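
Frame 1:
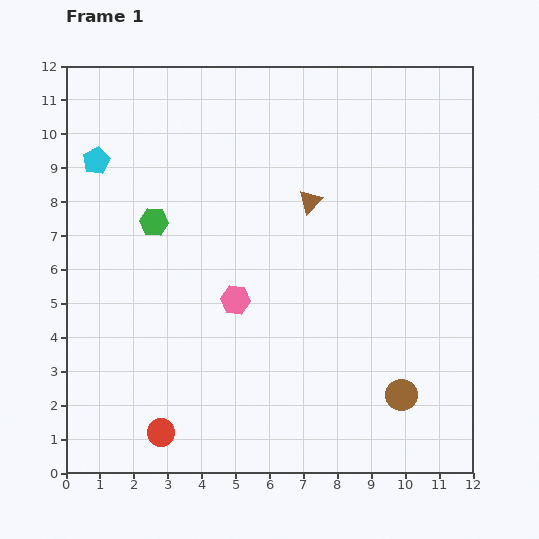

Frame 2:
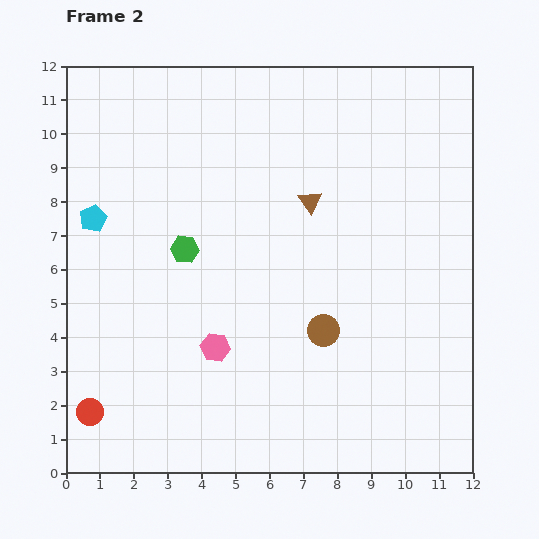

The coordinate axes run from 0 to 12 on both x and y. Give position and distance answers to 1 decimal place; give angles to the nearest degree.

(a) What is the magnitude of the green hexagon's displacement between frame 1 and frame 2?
1.2

The green hexagon moved from (2.6, 7.4) to (3.5, 6.6), a distance of √(0.9² + 0.8²) ≈ 1.2.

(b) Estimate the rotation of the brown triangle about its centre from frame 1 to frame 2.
20° counter-clockwise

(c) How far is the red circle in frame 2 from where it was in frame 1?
2.2

The red circle moved from (2.8, 1.2) to (0.7, 1.8), a distance of √(2.1² + 0.6²) ≈ 2.2.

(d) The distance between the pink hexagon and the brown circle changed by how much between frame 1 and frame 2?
-2.4

Distance in frame 1: 5.6. Distance in frame 2: 3.2.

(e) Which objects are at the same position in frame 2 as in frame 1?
the brown triangle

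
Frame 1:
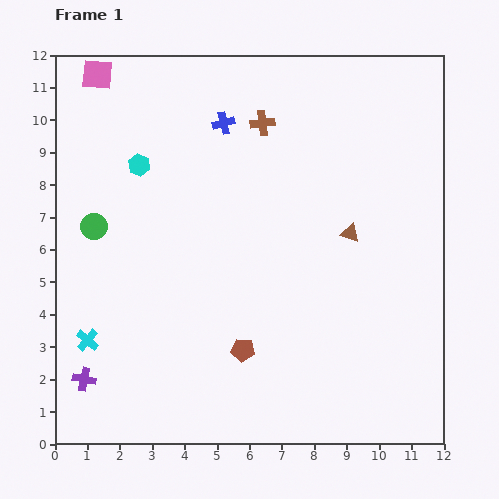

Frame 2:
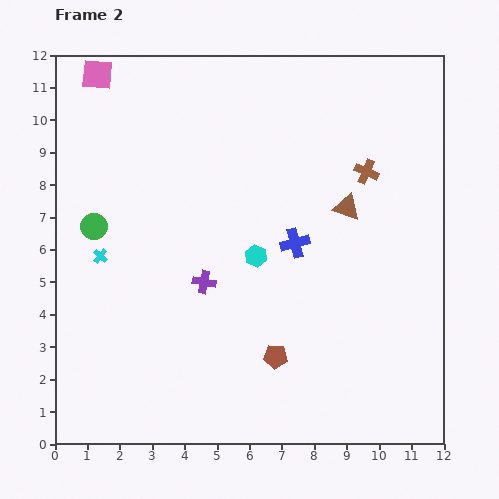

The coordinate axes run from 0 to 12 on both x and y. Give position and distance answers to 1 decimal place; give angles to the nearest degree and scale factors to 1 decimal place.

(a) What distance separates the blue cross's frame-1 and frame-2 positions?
4.3

The blue cross moved from (5.2, 9.9) to (7.4, 6.2), a distance of √(2.2² + 3.7²) ≈ 4.3.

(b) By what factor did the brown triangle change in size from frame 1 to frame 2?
1.4×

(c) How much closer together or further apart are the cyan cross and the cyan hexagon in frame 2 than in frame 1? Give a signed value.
-0.8

Distance in frame 1: 5.6. Distance in frame 2: 4.8.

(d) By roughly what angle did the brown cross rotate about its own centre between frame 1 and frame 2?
30° clockwise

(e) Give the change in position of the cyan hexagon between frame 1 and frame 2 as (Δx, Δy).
(3.6, -2.8)

The cyan hexagon was at (2.6, 8.6) in frame 1 and (6.2, 5.8) in frame 2.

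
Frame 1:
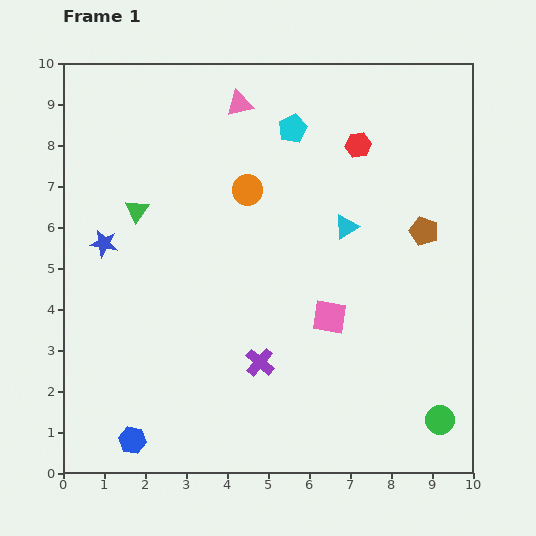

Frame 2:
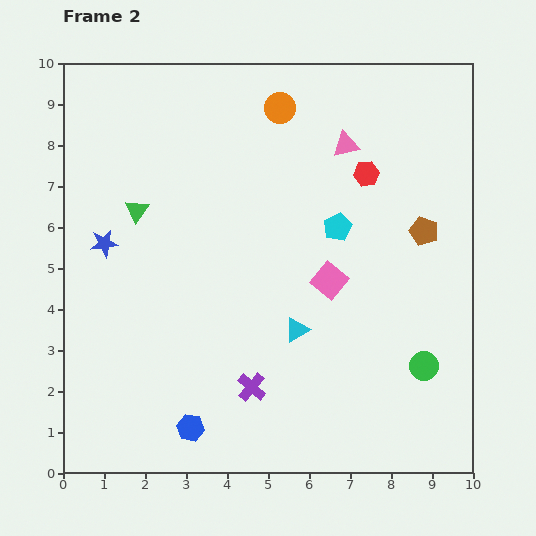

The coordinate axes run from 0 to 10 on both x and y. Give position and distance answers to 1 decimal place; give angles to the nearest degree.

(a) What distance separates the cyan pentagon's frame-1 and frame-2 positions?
2.6

The cyan pentagon moved from (5.6, 8.4) to (6.7, 6.0), a distance of √(1.1² + 2.4²) ≈ 2.6.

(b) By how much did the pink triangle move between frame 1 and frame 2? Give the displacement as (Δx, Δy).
(2.6, -1.0)

The pink triangle was at (4.3, 9.0) in frame 1 and (6.9, 8.0) in frame 2.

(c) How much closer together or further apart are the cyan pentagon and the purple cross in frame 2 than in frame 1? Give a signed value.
-1.4

Distance in frame 1: 5.8. Distance in frame 2: 4.4.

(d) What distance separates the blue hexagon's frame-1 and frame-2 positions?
1.4

The blue hexagon moved from (1.7, 0.8) to (3.1, 1.1), a distance of √(1.4² + 0.3²) ≈ 1.4.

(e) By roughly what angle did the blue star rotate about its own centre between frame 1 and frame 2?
18° counter-clockwise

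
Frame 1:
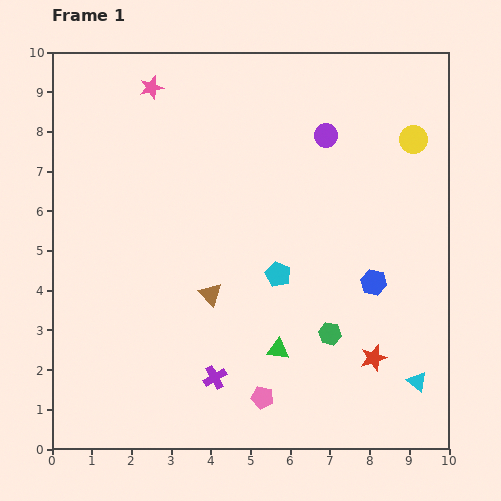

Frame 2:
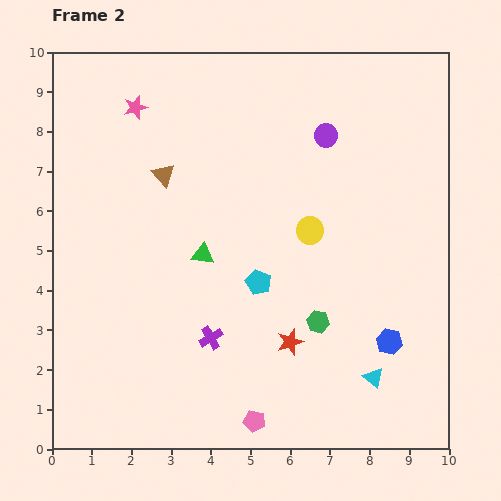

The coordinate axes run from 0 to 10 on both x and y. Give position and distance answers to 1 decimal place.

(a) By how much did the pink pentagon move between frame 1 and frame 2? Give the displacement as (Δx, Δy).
(-0.2, -0.6)

The pink pentagon was at (5.3, 1.3) in frame 1 and (5.1, 0.7) in frame 2.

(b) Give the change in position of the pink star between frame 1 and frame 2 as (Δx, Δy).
(-0.4, -0.5)

The pink star was at (2.5, 9.1) in frame 1 and (2.1, 8.6) in frame 2.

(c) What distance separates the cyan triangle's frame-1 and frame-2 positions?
1.1

The cyan triangle moved from (9.2, 1.7) to (8.1, 1.8), a distance of √(1.1² + 0.1²) ≈ 1.1.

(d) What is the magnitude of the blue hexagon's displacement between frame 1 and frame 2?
1.6

The blue hexagon moved from (8.1, 4.2) to (8.5, 2.7), a distance of √(0.4² + 1.5²) ≈ 1.6.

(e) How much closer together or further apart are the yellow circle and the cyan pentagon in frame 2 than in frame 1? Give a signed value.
-3.0

Distance in frame 1: 4.8. Distance in frame 2: 1.8.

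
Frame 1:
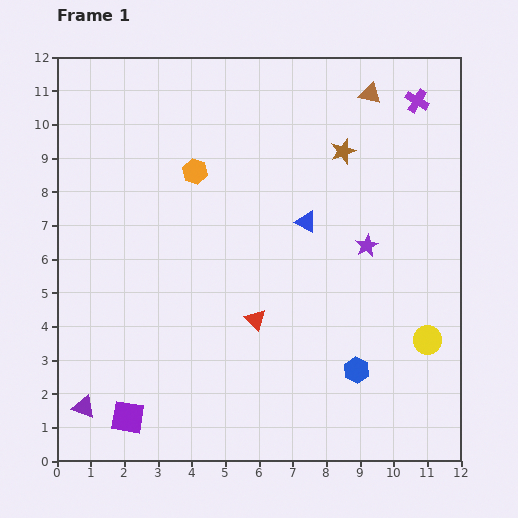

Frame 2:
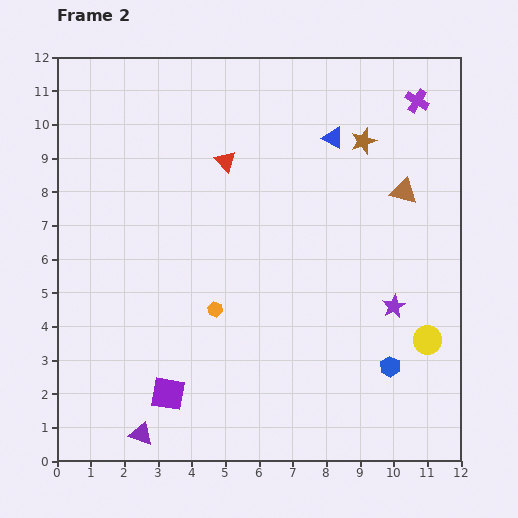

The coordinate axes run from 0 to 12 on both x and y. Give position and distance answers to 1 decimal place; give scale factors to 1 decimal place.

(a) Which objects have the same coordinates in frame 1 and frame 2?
the purple cross, the yellow circle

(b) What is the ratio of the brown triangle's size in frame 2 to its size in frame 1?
1.3×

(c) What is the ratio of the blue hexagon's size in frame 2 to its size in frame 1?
0.8×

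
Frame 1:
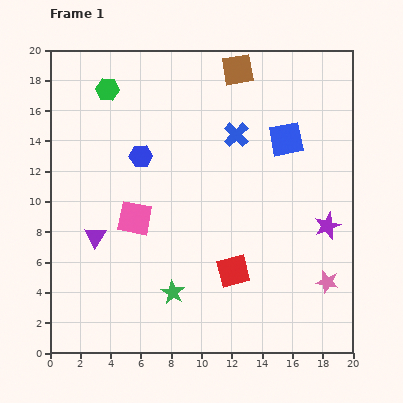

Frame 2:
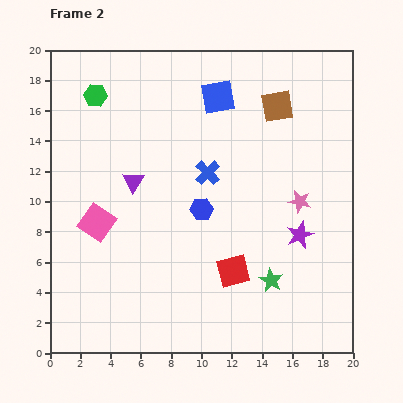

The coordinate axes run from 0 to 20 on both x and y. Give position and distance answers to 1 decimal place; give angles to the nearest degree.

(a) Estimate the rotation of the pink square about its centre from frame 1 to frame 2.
23° clockwise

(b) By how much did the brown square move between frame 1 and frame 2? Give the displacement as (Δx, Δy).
(2.6, -2.4)

The brown square was at (12.4, 18.7) in frame 1 and (15.0, 16.3) in frame 2.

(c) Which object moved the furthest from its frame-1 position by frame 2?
the green star

(moved 6.5; next 5.6)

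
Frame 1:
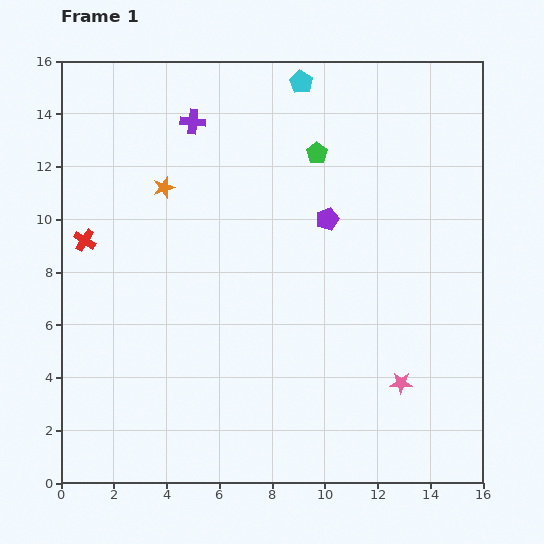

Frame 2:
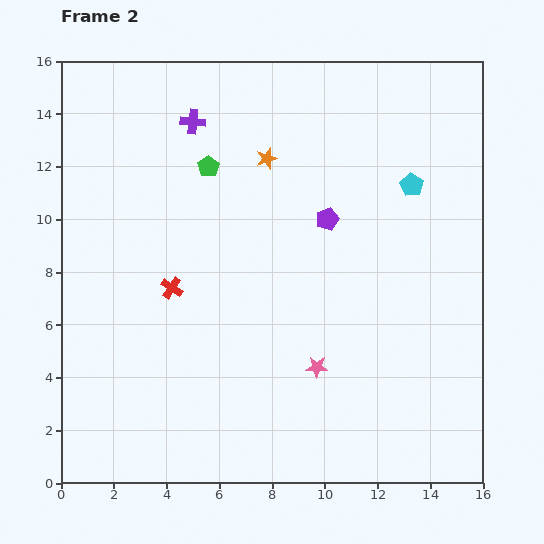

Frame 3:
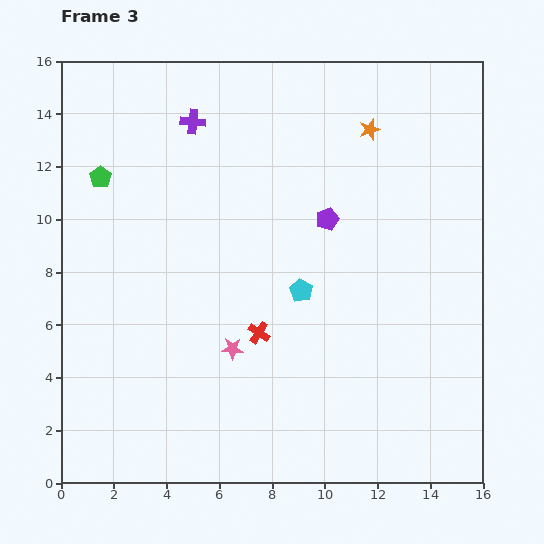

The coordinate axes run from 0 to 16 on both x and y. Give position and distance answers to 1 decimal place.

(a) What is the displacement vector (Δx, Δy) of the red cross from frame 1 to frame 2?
(3.3, -1.8)

The red cross was at (0.9, 9.2) in frame 1 and (4.2, 7.4) in frame 2.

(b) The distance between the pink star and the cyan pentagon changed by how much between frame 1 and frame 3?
-8.6

Distance in frame 1: 12.0. Distance in frame 3: 3.4.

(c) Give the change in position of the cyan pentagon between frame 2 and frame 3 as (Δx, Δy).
(-4.2, -4.0)

The cyan pentagon was at (13.3, 11.3) in frame 2 and (9.1, 7.3) in frame 3.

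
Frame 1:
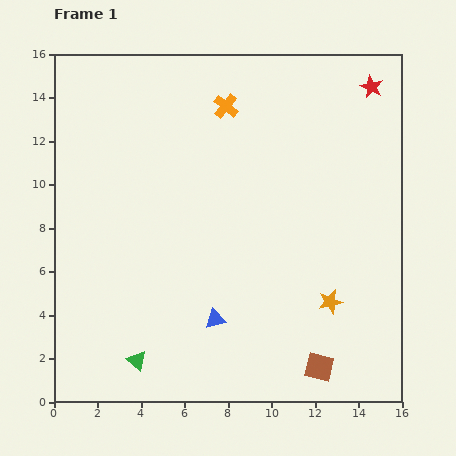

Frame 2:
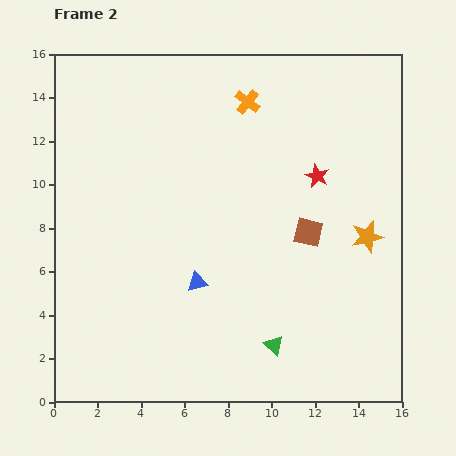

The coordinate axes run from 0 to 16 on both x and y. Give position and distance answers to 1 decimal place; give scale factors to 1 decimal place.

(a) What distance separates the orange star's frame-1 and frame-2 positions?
3.4

The orange star moved from (12.7, 4.6) to (14.4, 7.6), a distance of √(1.7² + 3.0²) ≈ 3.4.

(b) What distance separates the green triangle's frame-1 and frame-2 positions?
6.3

The green triangle moved from (3.8, 1.9) to (10.1, 2.6), a distance of √(6.3² + 0.7²) ≈ 6.3.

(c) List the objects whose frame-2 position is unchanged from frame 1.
none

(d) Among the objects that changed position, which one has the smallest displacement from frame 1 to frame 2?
the orange cross

(moved 1.0)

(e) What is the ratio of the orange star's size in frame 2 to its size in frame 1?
1.3×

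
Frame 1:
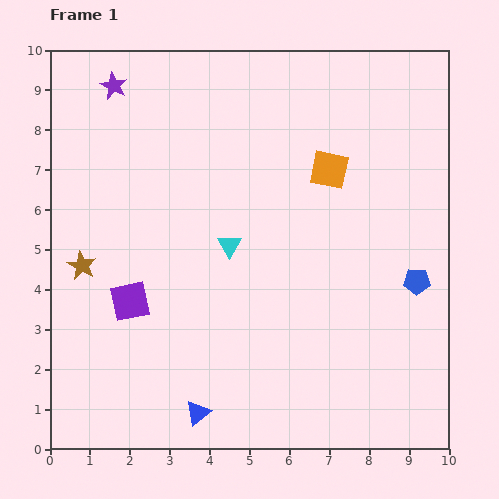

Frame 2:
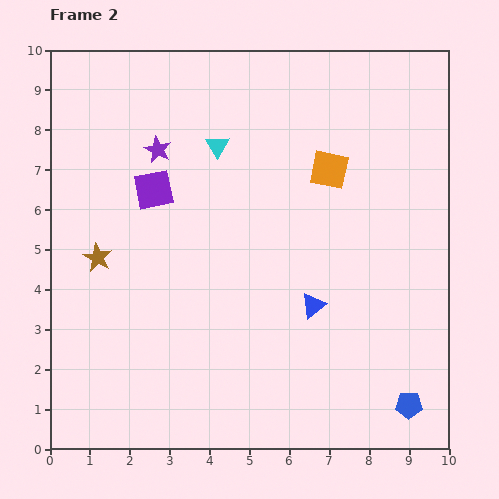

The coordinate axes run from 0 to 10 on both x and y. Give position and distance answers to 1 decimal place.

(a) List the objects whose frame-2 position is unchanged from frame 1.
the orange square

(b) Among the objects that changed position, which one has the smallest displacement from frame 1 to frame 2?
the brown star

(moved 0.4)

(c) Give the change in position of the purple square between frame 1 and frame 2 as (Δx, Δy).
(0.6, 2.8)

The purple square was at (2.0, 3.7) in frame 1 and (2.6, 6.5) in frame 2.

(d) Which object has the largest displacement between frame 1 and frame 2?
the blue triangle

(moved 4.0; next 3.1)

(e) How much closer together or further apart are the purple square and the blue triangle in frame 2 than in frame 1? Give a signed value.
+1.6

Distance in frame 1: 3.3. Distance in frame 2: 4.9.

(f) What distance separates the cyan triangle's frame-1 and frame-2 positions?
2.5

The cyan triangle moved from (4.5, 5.1) to (4.2, 7.6), a distance of √(0.3² + 2.5²) ≈ 2.5.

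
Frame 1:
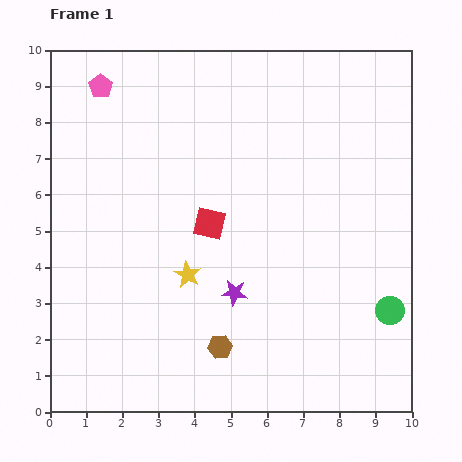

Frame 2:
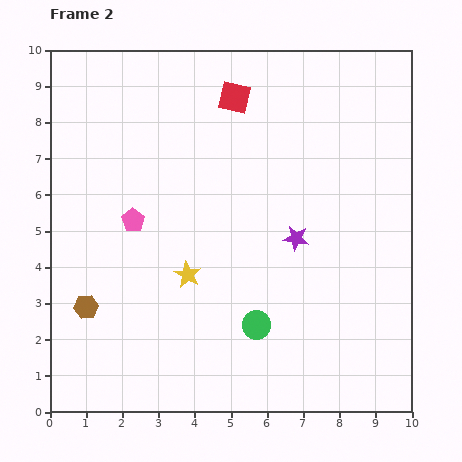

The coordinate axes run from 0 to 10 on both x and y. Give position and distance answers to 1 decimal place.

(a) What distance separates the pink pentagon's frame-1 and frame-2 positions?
3.8

The pink pentagon moved from (1.4, 9.0) to (2.3, 5.3), a distance of √(0.9² + 3.7²) ≈ 3.8.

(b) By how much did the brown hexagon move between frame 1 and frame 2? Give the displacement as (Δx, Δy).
(-3.7, 1.1)

The brown hexagon was at (4.7, 1.8) in frame 1 and (1.0, 2.9) in frame 2.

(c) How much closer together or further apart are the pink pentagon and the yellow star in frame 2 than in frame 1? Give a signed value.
-3.6

Distance in frame 1: 5.7. Distance in frame 2: 2.1.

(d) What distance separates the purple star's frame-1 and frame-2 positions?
2.3

The purple star moved from (5.1, 3.3) to (6.8, 4.8), a distance of √(1.7² + 1.5²) ≈ 2.3.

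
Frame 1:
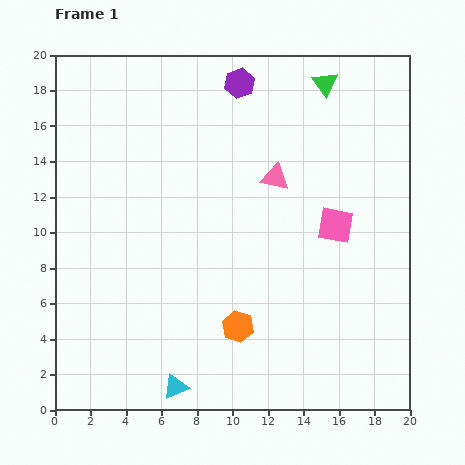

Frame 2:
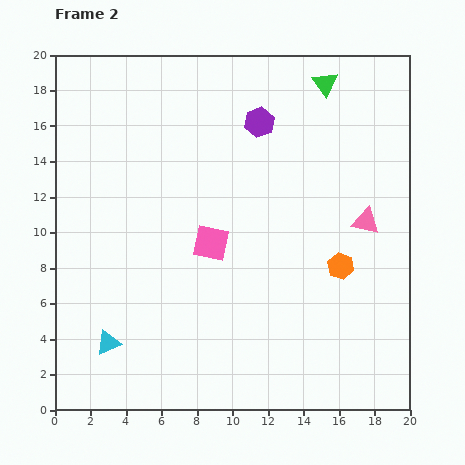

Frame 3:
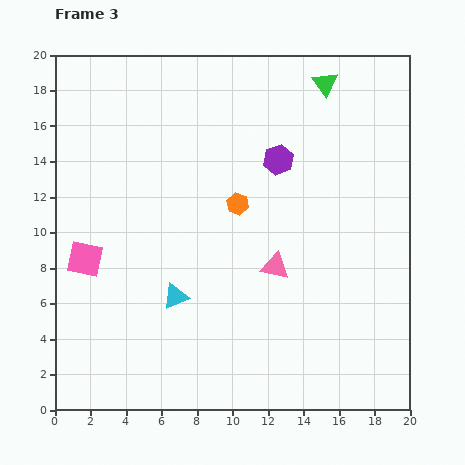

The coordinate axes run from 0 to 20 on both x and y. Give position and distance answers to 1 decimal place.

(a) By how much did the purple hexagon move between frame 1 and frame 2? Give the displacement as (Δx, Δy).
(1.1, -2.2)

The purple hexagon was at (10.4, 18.4) in frame 1 and (11.5, 16.2) in frame 2.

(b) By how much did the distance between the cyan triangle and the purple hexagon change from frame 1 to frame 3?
-7.9

Distance in frame 1: 17.5. Distance in frame 3: 9.6.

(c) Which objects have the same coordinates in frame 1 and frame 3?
the green triangle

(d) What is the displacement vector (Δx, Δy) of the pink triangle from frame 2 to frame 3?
(-5.1, -2.5)

The pink triangle was at (17.5, 10.6) in frame 2 and (12.4, 8.1) in frame 3.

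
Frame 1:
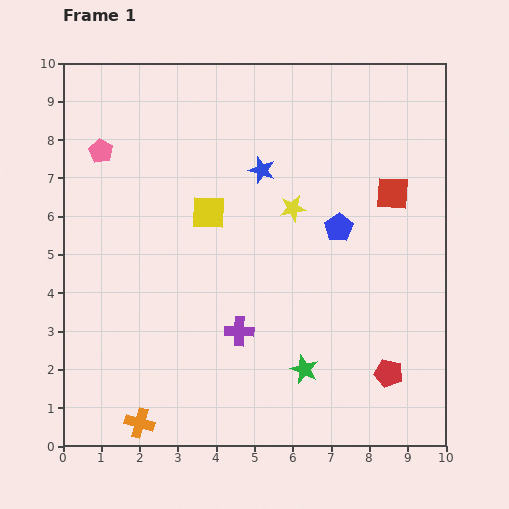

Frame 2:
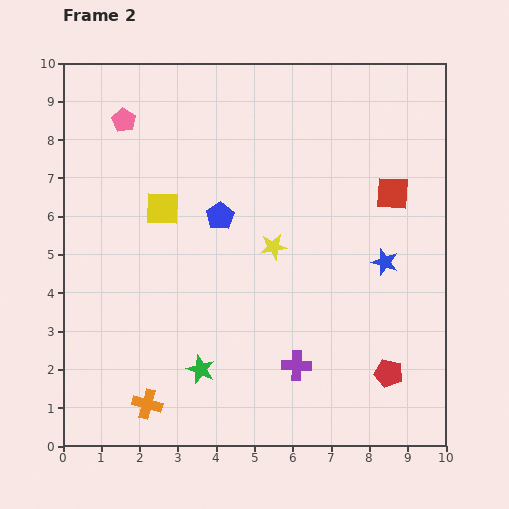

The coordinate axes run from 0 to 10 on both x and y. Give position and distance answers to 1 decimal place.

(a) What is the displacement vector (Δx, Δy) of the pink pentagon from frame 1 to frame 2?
(0.6, 0.8)

The pink pentagon was at (1.0, 7.7) in frame 1 and (1.6, 8.5) in frame 2.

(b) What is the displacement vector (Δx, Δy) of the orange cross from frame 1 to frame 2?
(0.2, 0.5)

The orange cross was at (2.0, 0.6) in frame 1 and (2.2, 1.1) in frame 2.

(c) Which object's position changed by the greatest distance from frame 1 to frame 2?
the blue star

(moved 4.0; next 3.1)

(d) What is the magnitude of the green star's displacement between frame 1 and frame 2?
2.7

The green star moved from (6.3, 2.0) to (3.6, 2.0), a distance of √(2.7² + 0.0²) ≈ 2.7.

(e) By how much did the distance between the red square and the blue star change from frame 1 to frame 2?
-1.7

Distance in frame 1: 3.5. Distance in frame 2: 1.8.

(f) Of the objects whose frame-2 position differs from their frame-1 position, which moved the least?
the orange cross

(moved 0.5)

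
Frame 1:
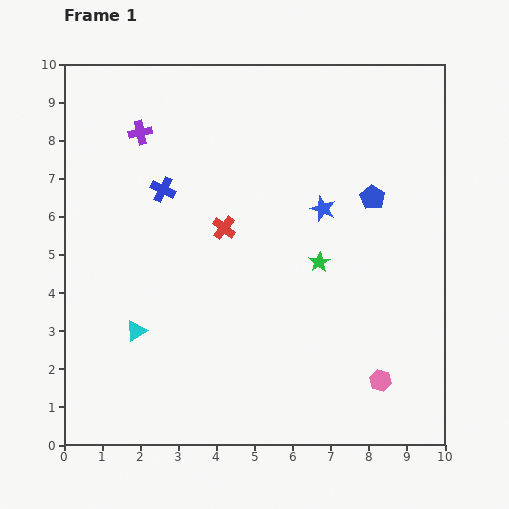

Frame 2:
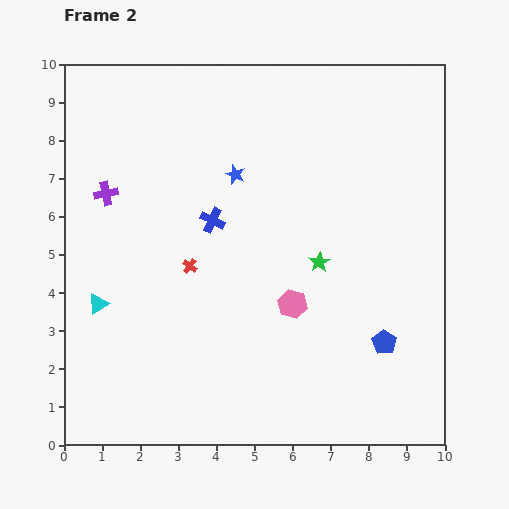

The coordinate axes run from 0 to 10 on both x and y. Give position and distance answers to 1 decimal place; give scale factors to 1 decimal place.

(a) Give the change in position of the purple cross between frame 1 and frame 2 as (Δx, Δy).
(-0.9, -1.6)

The purple cross was at (2.0, 8.2) in frame 1 and (1.1, 6.6) in frame 2.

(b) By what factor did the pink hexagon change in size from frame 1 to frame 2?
1.3×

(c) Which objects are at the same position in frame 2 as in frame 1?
the green star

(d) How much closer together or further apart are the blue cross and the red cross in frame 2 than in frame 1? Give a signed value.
-0.6

Distance in frame 1: 1.9. Distance in frame 2: 1.3.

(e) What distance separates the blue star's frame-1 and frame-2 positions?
2.5

The blue star moved from (6.8, 6.2) to (4.5, 7.1), a distance of √(2.3² + 0.9²) ≈ 2.5.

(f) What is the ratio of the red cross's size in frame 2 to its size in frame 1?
0.6×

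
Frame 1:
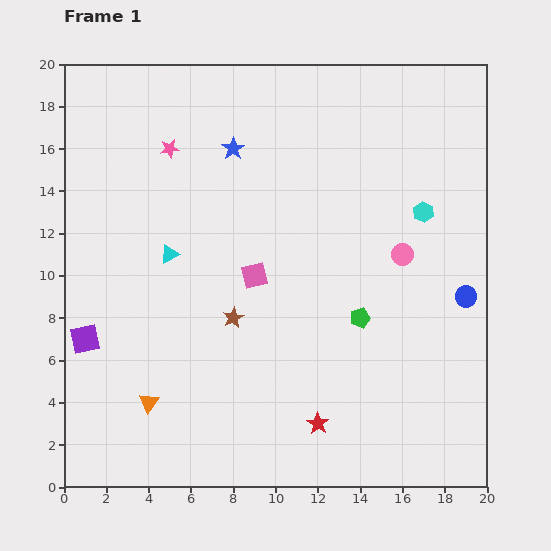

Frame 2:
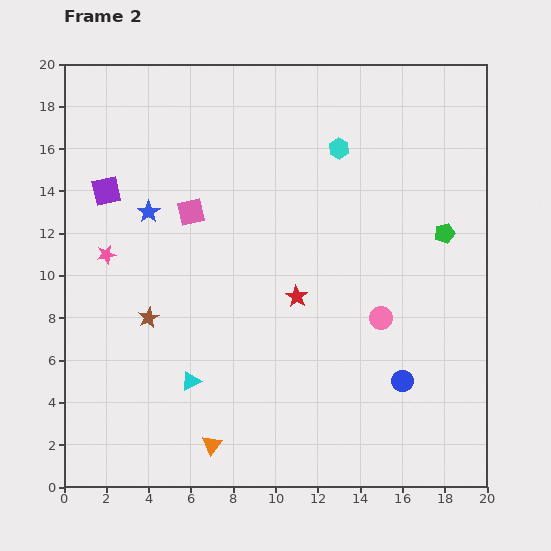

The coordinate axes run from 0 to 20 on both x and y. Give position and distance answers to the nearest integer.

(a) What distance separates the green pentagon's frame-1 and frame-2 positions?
6

The green pentagon moved from (14, 8) to (18, 12), a distance of √(4² + 4²) ≈ 6.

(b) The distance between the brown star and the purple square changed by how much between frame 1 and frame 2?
-1

Distance in frame 1: 7. Distance in frame 2: 6.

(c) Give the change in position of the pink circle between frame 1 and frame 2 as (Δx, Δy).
(-1, -3)

The pink circle was at (16, 11) in frame 1 and (15, 8) in frame 2.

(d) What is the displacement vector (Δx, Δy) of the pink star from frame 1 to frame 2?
(-3, -5)

The pink star was at (5, 16) in frame 1 and (2, 11) in frame 2.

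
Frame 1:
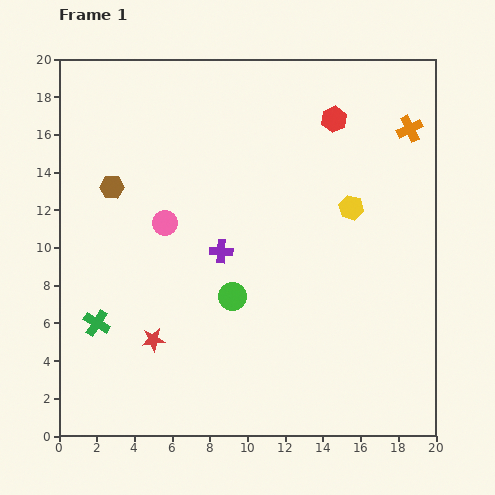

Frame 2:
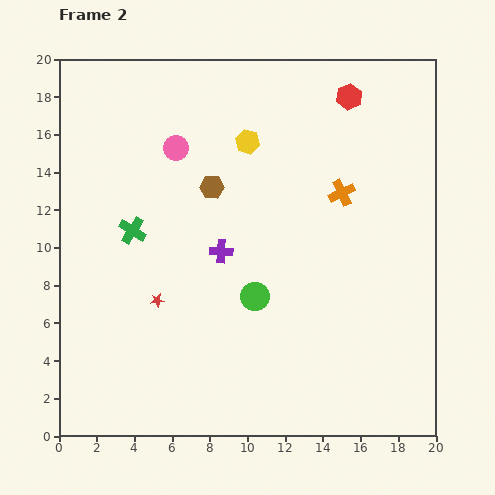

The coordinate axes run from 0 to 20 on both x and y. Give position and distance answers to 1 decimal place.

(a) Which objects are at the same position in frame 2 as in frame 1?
the purple cross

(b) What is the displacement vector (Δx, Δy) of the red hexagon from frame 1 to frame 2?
(0.8, 1.2)

The red hexagon was at (14.6, 16.8) in frame 1 and (15.4, 18.0) in frame 2.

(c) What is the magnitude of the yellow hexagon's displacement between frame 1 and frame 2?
6.5

The yellow hexagon moved from (15.5, 12.1) to (10.0, 15.6), a distance of √(5.5² + 3.5²) ≈ 6.5.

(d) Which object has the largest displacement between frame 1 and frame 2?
the yellow hexagon

(moved 6.5; next 5.3)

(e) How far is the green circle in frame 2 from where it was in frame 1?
1.2

The green circle moved from (9.2, 7.4) to (10.4, 7.4), a distance of √(1.2² + 0.0²) ≈ 1.2.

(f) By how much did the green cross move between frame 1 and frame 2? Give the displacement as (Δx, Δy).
(1.9, 4.9)

The green cross was at (2.0, 6.0) in frame 1 and (3.9, 10.9) in frame 2.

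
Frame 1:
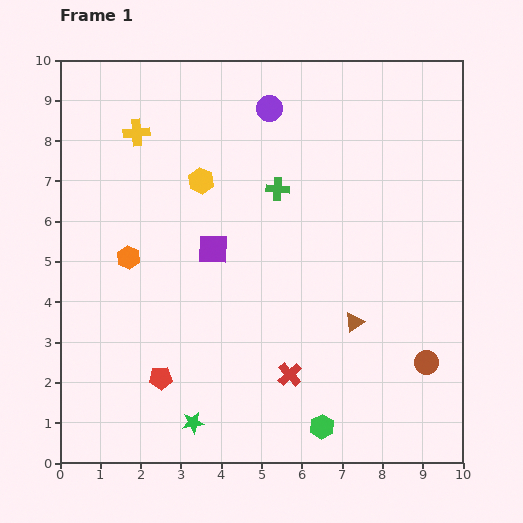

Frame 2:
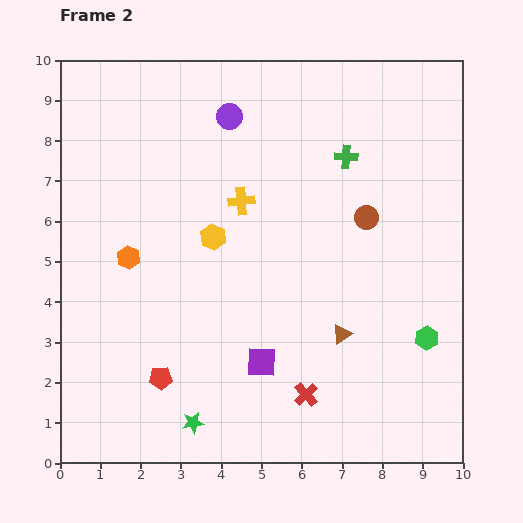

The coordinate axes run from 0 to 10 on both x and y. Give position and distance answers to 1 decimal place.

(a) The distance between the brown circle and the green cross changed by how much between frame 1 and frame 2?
-4.1

Distance in frame 1: 5.7. Distance in frame 2: 1.6.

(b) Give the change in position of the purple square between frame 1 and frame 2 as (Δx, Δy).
(1.2, -2.8)

The purple square was at (3.8, 5.3) in frame 1 and (5.0, 2.5) in frame 2.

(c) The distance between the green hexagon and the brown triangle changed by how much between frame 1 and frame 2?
-0.6

Distance in frame 1: 2.7. Distance in frame 2: 2.1.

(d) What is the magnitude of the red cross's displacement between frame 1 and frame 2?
0.6

The red cross moved from (5.7, 2.2) to (6.1, 1.7), a distance of √(0.4² + 0.5²) ≈ 0.6.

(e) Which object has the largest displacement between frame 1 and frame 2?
the brown circle

(moved 3.9; next 3.4)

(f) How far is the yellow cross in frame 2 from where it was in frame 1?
3.1

The yellow cross moved from (1.9, 8.2) to (4.5, 6.5), a distance of √(2.6² + 1.7²) ≈ 3.1.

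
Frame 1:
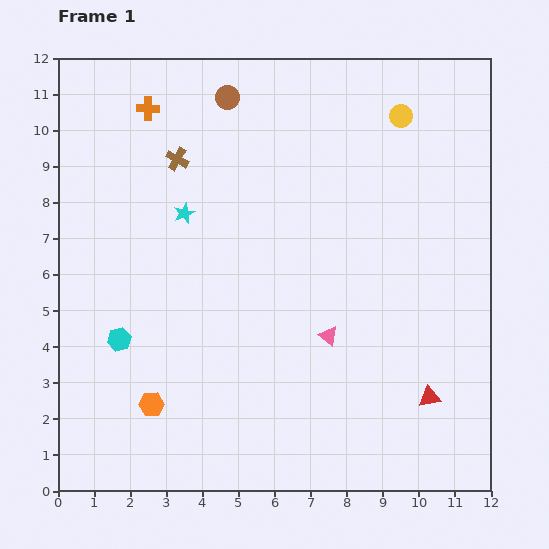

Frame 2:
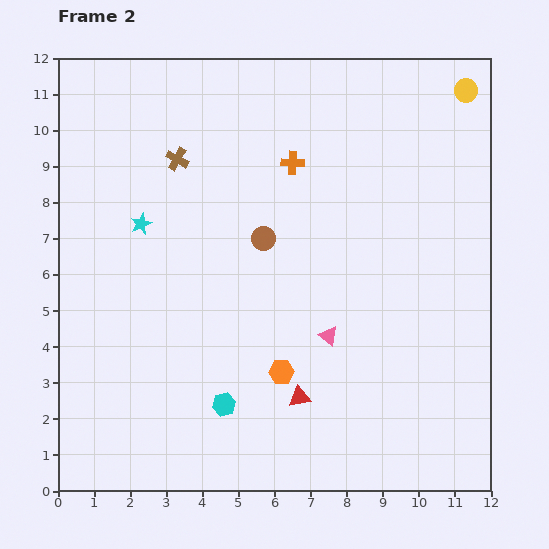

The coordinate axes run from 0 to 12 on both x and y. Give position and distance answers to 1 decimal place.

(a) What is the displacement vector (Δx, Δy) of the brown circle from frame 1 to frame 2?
(1.0, -3.9)

The brown circle was at (4.7, 10.9) in frame 1 and (5.7, 7.0) in frame 2.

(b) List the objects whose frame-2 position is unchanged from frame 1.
the brown cross, the pink triangle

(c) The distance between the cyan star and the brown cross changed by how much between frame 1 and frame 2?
+0.6

Distance in frame 1: 1.5. Distance in frame 2: 2.1.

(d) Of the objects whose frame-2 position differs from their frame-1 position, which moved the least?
the cyan star

(moved 1.2)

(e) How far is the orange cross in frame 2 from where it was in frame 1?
4.3

The orange cross moved from (2.5, 10.6) to (6.5, 9.1), a distance of √(4.0² + 1.5²) ≈ 4.3.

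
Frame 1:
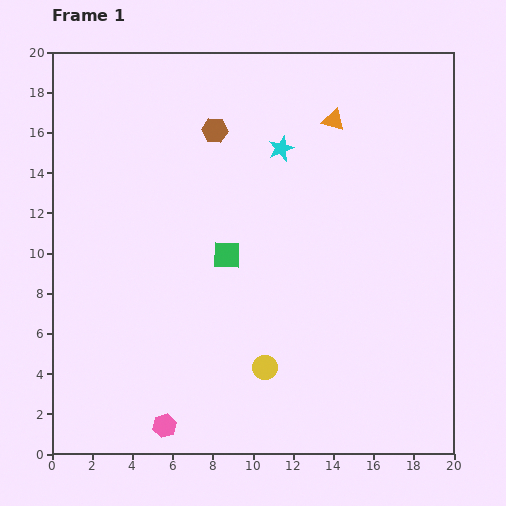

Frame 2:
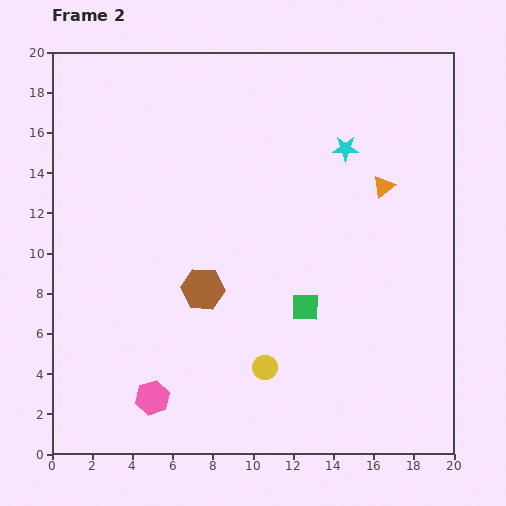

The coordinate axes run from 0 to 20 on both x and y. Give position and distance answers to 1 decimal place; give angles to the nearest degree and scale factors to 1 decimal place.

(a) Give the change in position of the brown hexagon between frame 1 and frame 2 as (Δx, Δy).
(-0.6, -7.9)

The brown hexagon was at (8.1, 16.1) in frame 1 and (7.5, 8.2) in frame 2.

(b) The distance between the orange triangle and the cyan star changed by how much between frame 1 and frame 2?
-0.3

Distance in frame 1: 3.0. Distance in frame 2: 2.7.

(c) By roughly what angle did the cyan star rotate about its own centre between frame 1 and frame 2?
22° clockwise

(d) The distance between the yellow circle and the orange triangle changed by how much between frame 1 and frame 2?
-2.0

Distance in frame 1: 12.8. Distance in frame 2: 10.8.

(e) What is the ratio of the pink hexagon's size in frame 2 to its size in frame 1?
1.4×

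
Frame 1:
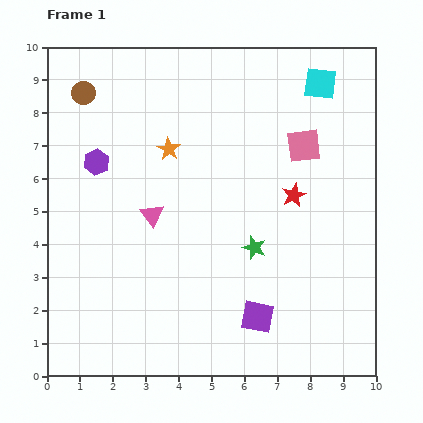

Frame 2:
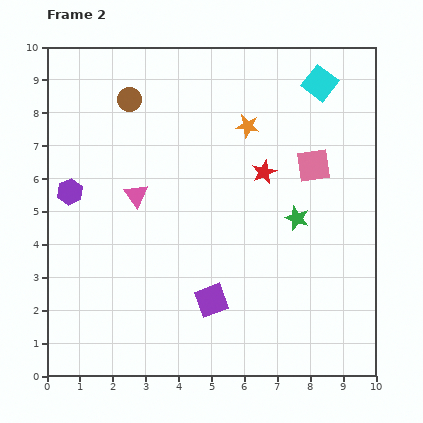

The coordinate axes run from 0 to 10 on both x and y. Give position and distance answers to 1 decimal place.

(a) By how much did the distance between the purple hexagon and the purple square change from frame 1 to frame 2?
-1.4

Distance in frame 1: 6.8. Distance in frame 2: 5.4.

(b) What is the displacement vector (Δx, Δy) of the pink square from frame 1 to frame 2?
(0.3, -0.6)

The pink square was at (7.8, 7.0) in frame 1 and (8.1, 6.4) in frame 2.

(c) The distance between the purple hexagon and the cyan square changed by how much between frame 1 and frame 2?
+1.1

Distance in frame 1: 7.2. Distance in frame 2: 8.3.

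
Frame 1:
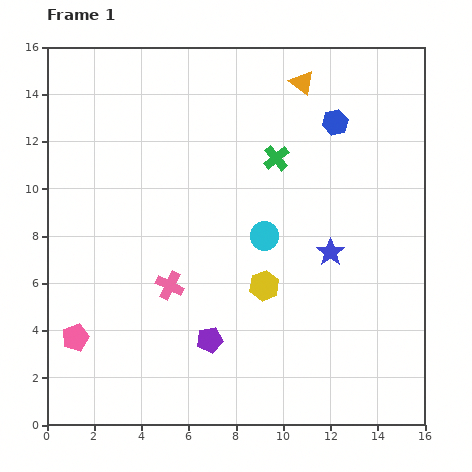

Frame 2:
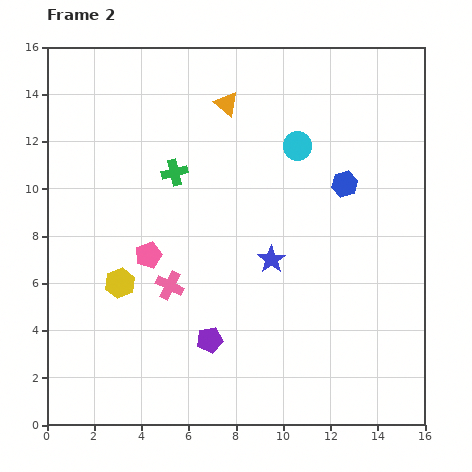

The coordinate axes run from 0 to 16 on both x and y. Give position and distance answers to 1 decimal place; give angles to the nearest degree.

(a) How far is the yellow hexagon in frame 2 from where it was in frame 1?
6.1

The yellow hexagon moved from (9.2, 5.9) to (3.1, 6.0), a distance of √(6.1² + 0.1²) ≈ 6.1.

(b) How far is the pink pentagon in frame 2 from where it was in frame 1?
4.7

The pink pentagon moved from (1.2, 3.7) to (4.3, 7.2), a distance of √(3.1² + 3.5²) ≈ 4.7.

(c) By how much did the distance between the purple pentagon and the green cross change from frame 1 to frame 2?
-0.9

Distance in frame 1: 8.2. Distance in frame 2: 7.3.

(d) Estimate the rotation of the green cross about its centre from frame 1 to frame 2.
25° clockwise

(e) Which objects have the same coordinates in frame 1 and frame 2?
the purple pentagon, the pink cross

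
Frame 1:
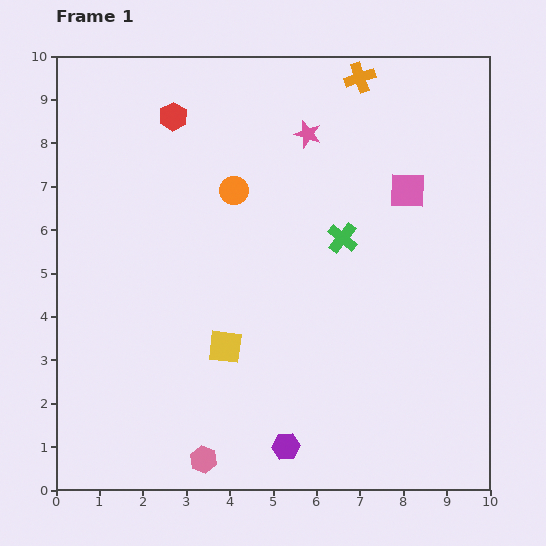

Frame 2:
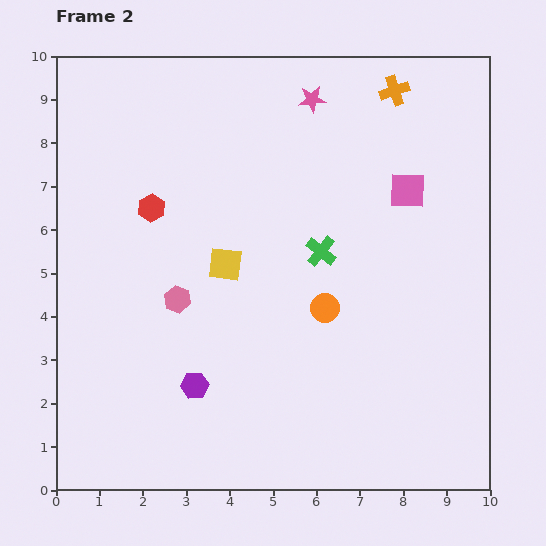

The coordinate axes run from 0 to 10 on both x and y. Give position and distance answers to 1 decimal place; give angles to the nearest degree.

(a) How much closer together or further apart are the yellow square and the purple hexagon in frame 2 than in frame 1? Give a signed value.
+0.2

Distance in frame 1: 2.7. Distance in frame 2: 2.9.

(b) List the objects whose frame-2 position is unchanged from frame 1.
the pink square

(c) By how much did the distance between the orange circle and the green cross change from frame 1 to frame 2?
-1.4

Distance in frame 1: 2.7. Distance in frame 2: 1.3.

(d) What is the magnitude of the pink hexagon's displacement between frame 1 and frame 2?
3.7

The pink hexagon moved from (3.4, 0.7) to (2.8, 4.4), a distance of √(0.6² + 3.7²) ≈ 3.7.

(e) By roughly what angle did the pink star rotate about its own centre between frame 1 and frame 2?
21° counter-clockwise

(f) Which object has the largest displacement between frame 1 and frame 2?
the pink hexagon

(moved 3.7; next 3.4)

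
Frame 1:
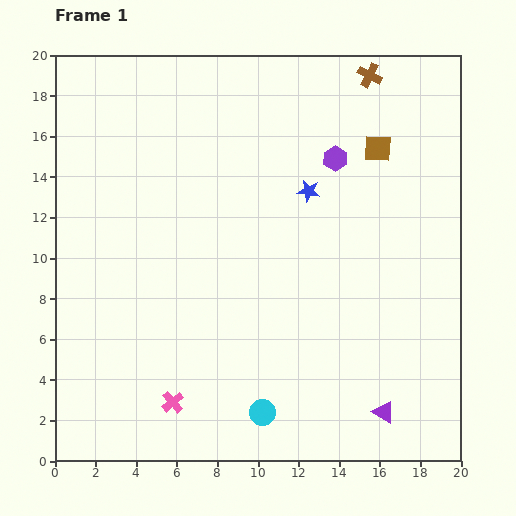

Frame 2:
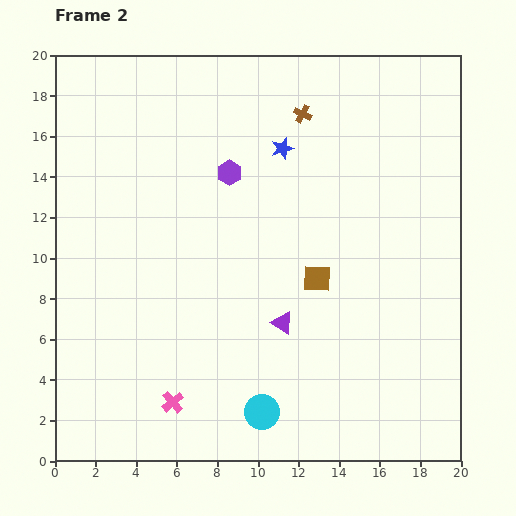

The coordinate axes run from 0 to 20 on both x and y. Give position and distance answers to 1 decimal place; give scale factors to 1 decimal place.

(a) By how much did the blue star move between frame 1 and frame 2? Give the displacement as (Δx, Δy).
(-1.3, 2.1)

The blue star was at (12.5, 13.3) in frame 1 and (11.2, 15.4) in frame 2.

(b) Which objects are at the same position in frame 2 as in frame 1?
the pink cross, the cyan circle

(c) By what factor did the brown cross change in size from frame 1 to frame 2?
0.7×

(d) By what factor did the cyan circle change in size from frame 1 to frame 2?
1.3×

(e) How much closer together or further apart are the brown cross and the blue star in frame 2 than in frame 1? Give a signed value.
-4.4

Distance in frame 1: 6.4. Distance in frame 2: 2.0.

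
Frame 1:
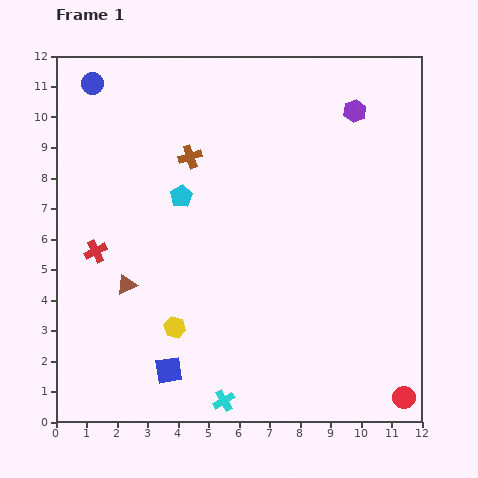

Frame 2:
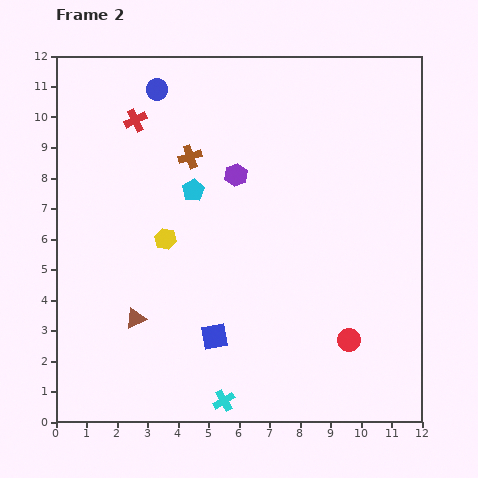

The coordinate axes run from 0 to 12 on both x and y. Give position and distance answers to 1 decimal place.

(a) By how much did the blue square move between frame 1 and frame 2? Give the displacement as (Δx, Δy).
(1.5, 1.1)

The blue square was at (3.7, 1.7) in frame 1 and (5.2, 2.8) in frame 2.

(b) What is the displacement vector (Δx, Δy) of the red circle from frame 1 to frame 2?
(-1.8, 1.9)

The red circle was at (11.4, 0.8) in frame 1 and (9.6, 2.7) in frame 2.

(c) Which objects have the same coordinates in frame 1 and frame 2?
the brown cross, the cyan cross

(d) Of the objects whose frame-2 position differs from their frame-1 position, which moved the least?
the cyan pentagon

(moved 0.4)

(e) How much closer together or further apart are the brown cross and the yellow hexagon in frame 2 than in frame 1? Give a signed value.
-2.8

Distance in frame 1: 5.6. Distance in frame 2: 2.8.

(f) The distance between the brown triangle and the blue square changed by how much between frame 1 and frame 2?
-0.4

Distance in frame 1: 3.1. Distance in frame 2: 2.7.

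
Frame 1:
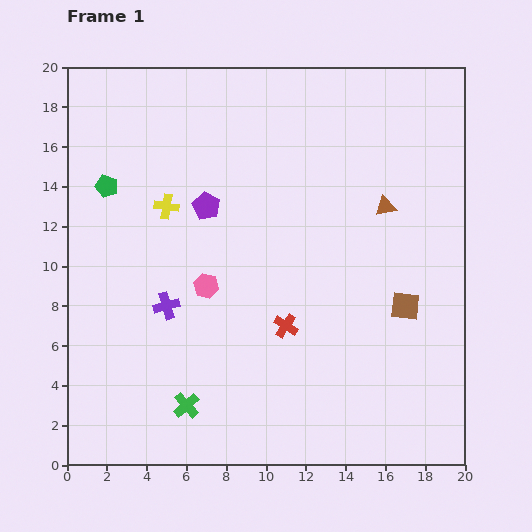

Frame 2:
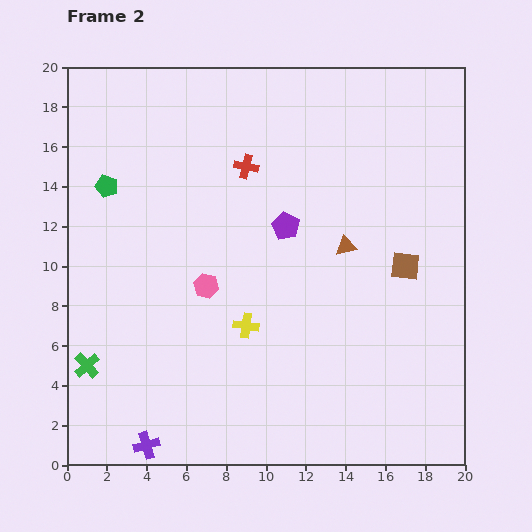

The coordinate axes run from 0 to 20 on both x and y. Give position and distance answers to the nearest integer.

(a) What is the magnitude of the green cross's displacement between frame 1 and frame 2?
5

The green cross moved from (6, 3) to (1, 5), a distance of √(5² + 2²) ≈ 5.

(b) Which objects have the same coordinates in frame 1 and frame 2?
the pink hexagon, the green pentagon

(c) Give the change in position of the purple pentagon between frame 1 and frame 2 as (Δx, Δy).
(4, -1)

The purple pentagon was at (7, 13) in frame 1 and (11, 12) in frame 2.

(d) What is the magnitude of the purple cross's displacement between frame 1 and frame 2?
7

The purple cross moved from (5, 8) to (4, 1), a distance of √(1² + 7²) ≈ 7.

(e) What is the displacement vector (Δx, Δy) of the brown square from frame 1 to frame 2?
(0, 2)

The brown square was at (17, 8) in frame 1 and (17, 10) in frame 2.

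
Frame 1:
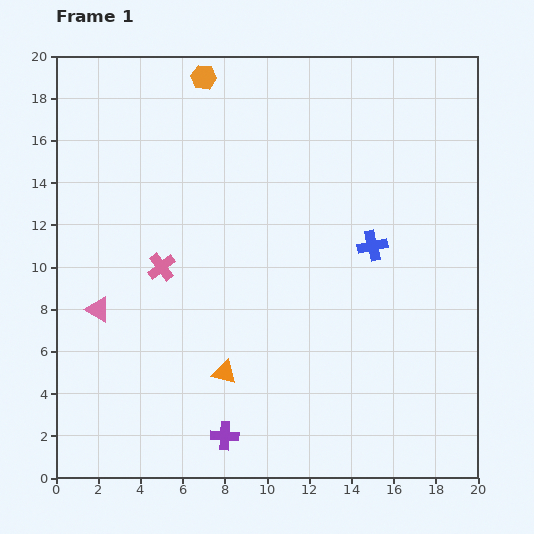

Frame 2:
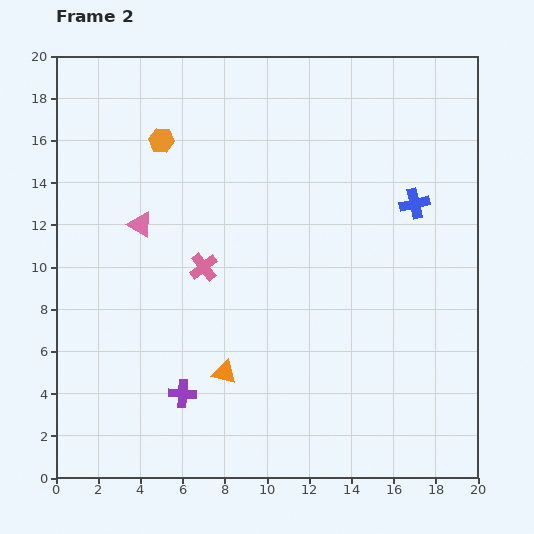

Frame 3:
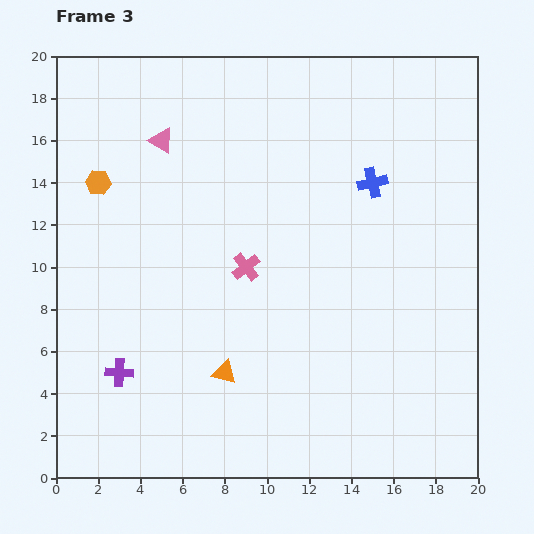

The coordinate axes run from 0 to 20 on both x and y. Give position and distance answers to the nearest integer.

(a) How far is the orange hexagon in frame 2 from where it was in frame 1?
4

The orange hexagon moved from (7, 19) to (5, 16), a distance of √(2² + 3²) ≈ 4.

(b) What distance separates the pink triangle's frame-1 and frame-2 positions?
4

The pink triangle moved from (2, 8) to (4, 12), a distance of √(2² + 4²) ≈ 4.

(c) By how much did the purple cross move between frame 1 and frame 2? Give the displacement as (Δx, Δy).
(-2, 2)

The purple cross was at (8, 2) in frame 1 and (6, 4) in frame 2.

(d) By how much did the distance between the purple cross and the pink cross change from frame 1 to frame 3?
-1

Distance in frame 1: 9. Distance in frame 3: 8.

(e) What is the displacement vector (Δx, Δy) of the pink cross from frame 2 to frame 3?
(2, 0)

The pink cross was at (7, 10) in frame 2 and (9, 10) in frame 3.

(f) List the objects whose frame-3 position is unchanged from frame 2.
the orange triangle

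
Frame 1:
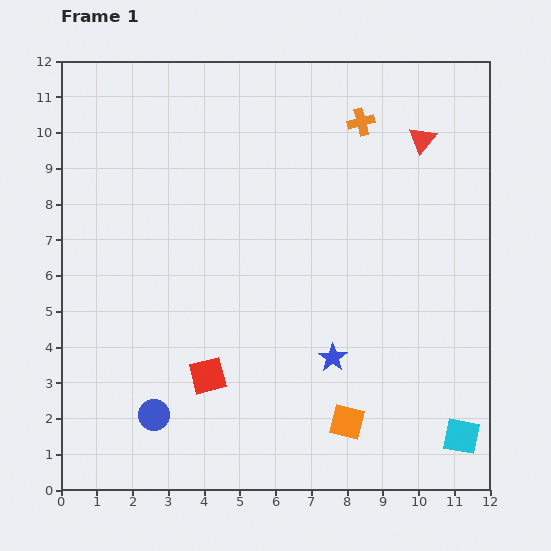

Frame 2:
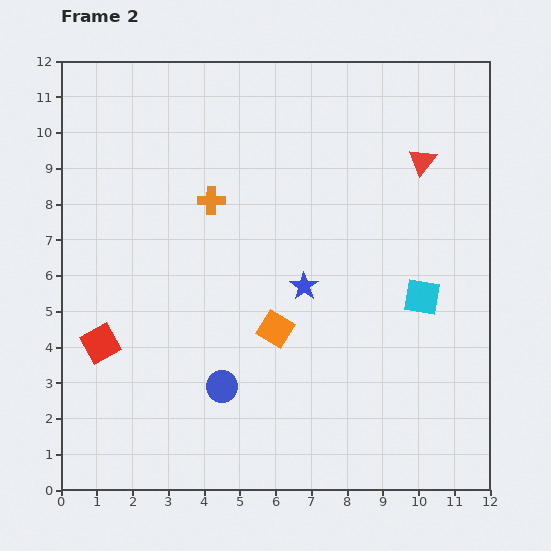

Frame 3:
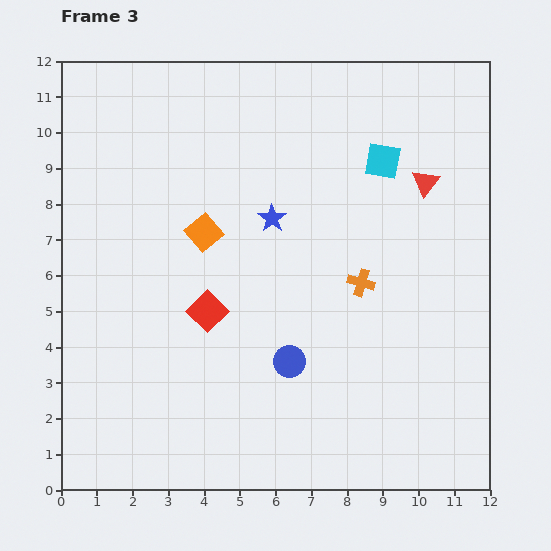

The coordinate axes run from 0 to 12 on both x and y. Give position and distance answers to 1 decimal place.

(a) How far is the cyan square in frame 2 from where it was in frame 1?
4.1

The cyan square moved from (11.2, 1.5) to (10.1, 5.4), a distance of √(1.1² + 3.9²) ≈ 4.1.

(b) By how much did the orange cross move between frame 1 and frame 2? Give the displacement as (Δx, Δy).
(-4.2, -2.2)

The orange cross was at (8.4, 10.3) in frame 1 and (4.2, 8.1) in frame 2.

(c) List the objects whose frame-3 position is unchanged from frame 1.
none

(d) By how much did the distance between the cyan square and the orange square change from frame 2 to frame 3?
+1.2

Distance in frame 2: 4.2. Distance in frame 3: 5.4.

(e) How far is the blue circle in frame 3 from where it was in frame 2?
2.0

The blue circle moved from (4.5, 2.9) to (6.4, 3.6), a distance of √(1.9² + 0.7²) ≈ 2.0.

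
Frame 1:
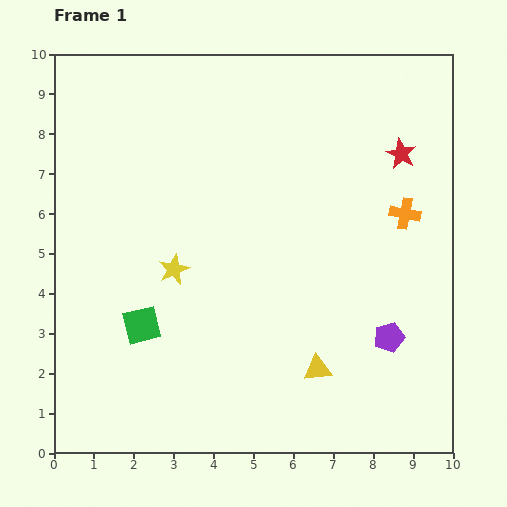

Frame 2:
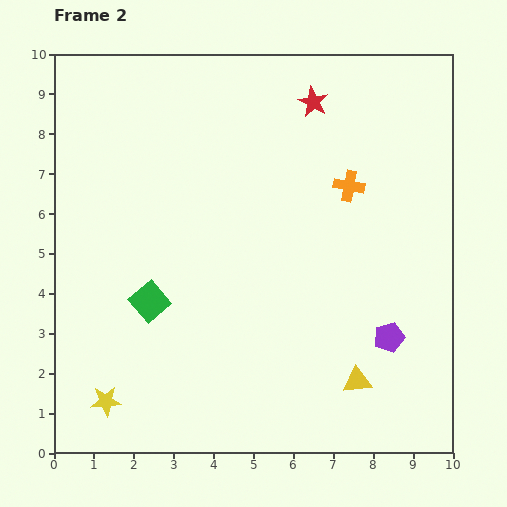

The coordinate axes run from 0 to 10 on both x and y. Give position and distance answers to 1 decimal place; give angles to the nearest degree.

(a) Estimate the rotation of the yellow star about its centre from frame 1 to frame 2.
20° clockwise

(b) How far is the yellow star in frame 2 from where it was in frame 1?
3.7

The yellow star moved from (3.0, 4.6) to (1.3, 1.3), a distance of √(1.7² + 3.3²) ≈ 3.7.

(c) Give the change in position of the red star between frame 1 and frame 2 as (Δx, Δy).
(-2.2, 1.3)

The red star was at (8.7, 7.5) in frame 1 and (6.5, 8.8) in frame 2.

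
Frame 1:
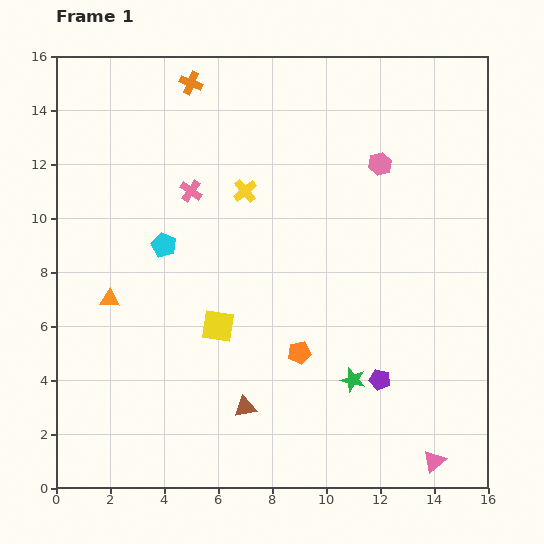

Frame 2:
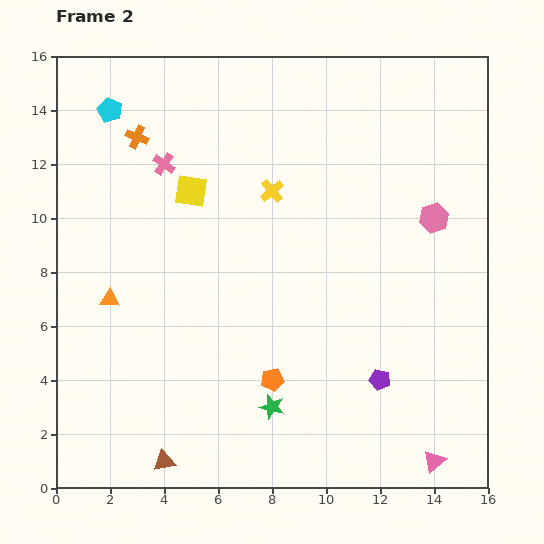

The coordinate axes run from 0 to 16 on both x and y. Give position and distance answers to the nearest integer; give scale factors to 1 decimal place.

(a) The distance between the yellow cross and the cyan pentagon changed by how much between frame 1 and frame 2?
+3

Distance in frame 1: 4. Distance in frame 2: 7.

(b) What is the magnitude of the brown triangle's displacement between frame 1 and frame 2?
4

The brown triangle moved from (7, 3) to (4, 1), a distance of √(3² + 2²) ≈ 4.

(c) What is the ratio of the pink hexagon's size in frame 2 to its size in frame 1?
1.3×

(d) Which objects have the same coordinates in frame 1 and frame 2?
the pink triangle, the orange triangle, the purple pentagon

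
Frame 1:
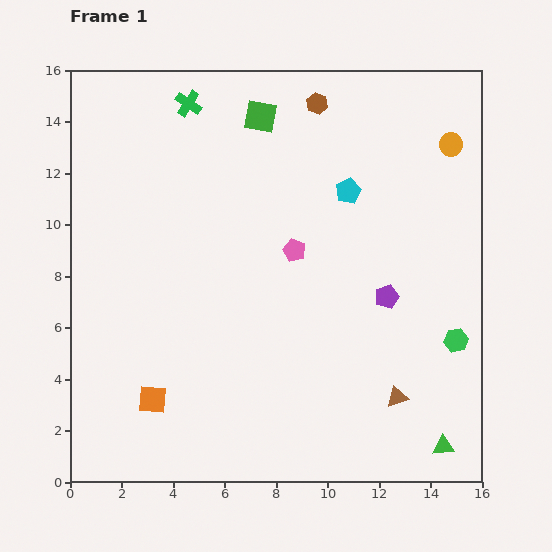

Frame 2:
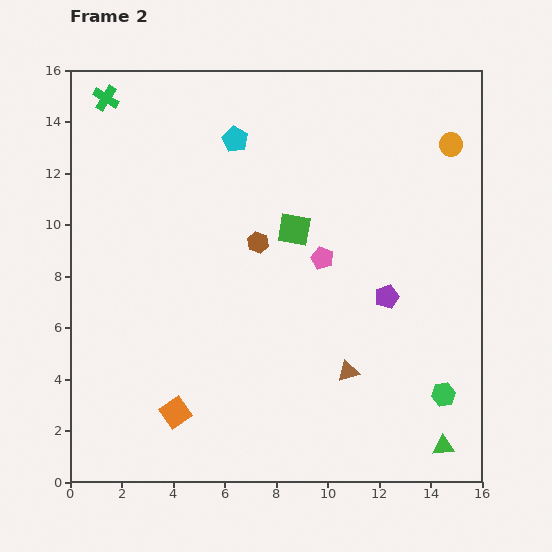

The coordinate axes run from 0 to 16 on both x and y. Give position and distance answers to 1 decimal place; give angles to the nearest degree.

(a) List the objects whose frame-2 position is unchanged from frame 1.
the purple pentagon, the green triangle, the orange circle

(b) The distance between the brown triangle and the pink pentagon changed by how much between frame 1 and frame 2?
-2.5

Distance in frame 1: 7.0. Distance in frame 2: 4.5.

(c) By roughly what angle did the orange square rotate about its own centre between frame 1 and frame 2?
39° counter-clockwise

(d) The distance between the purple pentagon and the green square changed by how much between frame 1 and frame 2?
-4.1

Distance in frame 1: 8.5. Distance in frame 2: 4.4.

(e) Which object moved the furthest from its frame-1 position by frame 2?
the brown hexagon

(moved 5.9; next 4.8)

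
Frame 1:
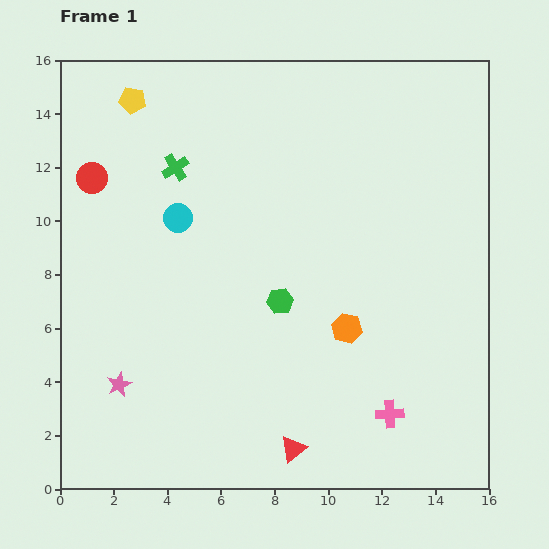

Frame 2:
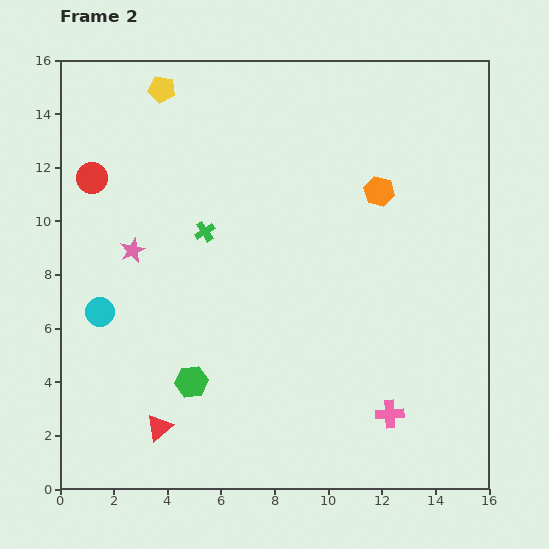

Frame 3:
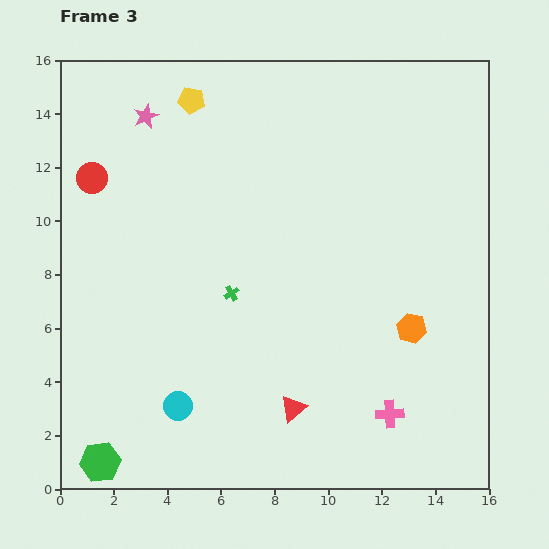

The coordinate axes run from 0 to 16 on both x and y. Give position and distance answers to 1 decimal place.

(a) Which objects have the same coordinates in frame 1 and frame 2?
the pink cross, the red circle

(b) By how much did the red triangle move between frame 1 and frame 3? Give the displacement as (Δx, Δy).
(0.0, 1.5)

The red triangle was at (8.7, 1.5) in frame 1 and (8.7, 3.0) in frame 3.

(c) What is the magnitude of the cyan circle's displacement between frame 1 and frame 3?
7.0

The cyan circle moved from (4.4, 10.1) to (4.4, 3.1), a distance of √(0.0² + 7.0²) ≈ 7.0.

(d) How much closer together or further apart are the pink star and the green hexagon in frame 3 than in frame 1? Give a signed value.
+6.2

Distance in frame 1: 6.8. Distance in frame 3: 13.0.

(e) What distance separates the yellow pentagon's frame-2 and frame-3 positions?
1.2

The yellow pentagon moved from (3.8, 14.9) to (4.9, 14.5), a distance of √(1.1² + 0.4²) ≈ 1.2.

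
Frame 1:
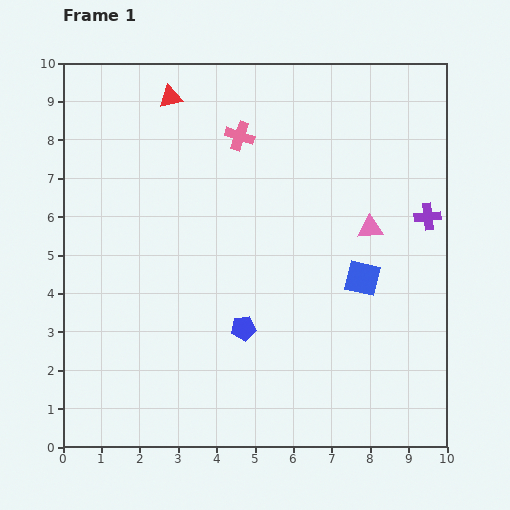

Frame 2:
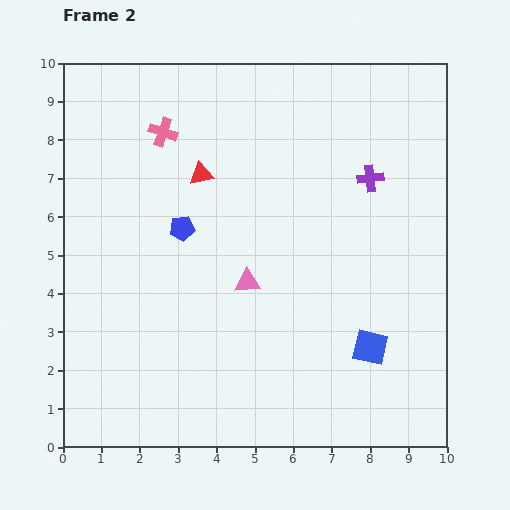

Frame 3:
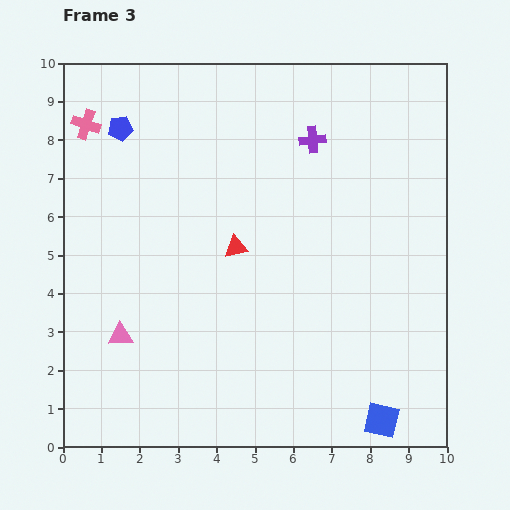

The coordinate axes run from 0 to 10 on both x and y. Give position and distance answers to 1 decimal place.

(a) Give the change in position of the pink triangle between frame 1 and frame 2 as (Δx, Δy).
(-3.2, -1.4)

The pink triangle was at (8.0, 5.7) in frame 1 and (4.8, 4.3) in frame 2.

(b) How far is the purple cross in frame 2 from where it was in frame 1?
1.8

The purple cross moved from (9.5, 6.0) to (8.0, 7.0), a distance of √(1.5² + 1.0²) ≈ 1.8.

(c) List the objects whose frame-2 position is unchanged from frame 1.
none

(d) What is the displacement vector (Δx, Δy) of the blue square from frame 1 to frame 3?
(0.5, -3.7)

The blue square was at (7.8, 4.4) in frame 1 and (8.3, 0.7) in frame 3.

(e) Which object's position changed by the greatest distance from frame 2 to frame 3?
the pink triangle

(moved 3.6; next 3.1)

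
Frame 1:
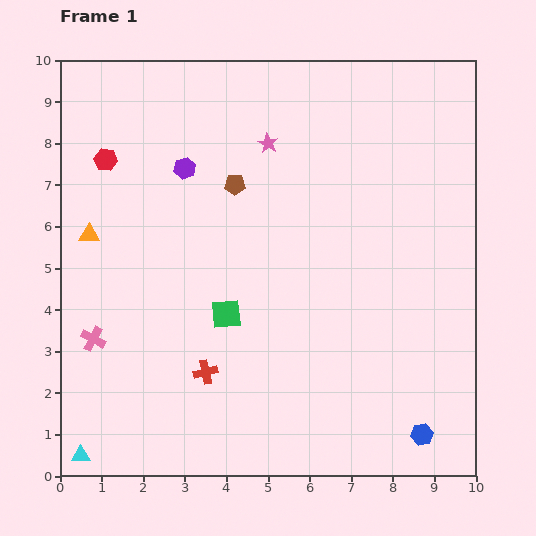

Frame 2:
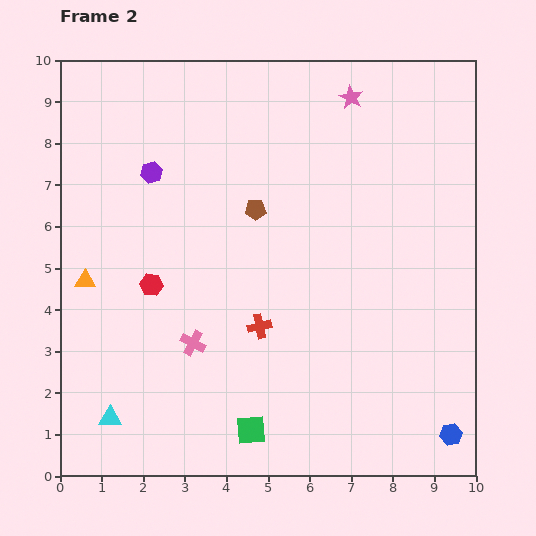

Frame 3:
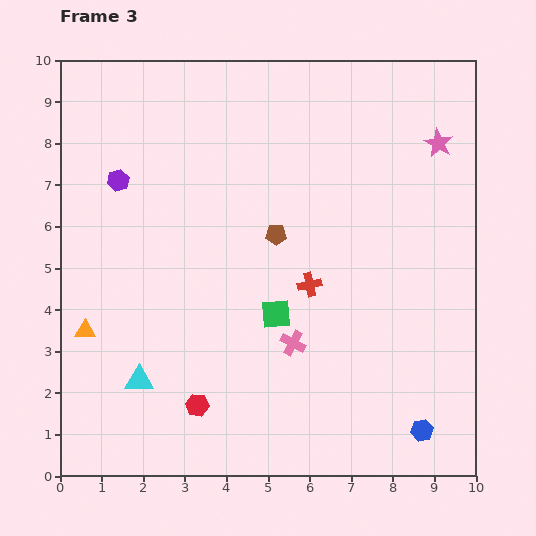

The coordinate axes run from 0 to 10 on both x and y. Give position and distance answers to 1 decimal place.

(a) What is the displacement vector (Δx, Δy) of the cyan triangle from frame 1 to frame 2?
(0.7, 0.9)

The cyan triangle was at (0.5, 0.5) in frame 1 and (1.2, 1.4) in frame 2.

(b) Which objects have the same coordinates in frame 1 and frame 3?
none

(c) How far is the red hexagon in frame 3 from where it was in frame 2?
3.1

The red hexagon moved from (2.2, 4.6) to (3.3, 1.7), a distance of √(1.1² + 2.9²) ≈ 3.1.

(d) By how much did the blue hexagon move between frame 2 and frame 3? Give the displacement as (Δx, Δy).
(-0.7, 0.1)

The blue hexagon was at (9.4, 1.0) in frame 2 and (8.7, 1.1) in frame 3.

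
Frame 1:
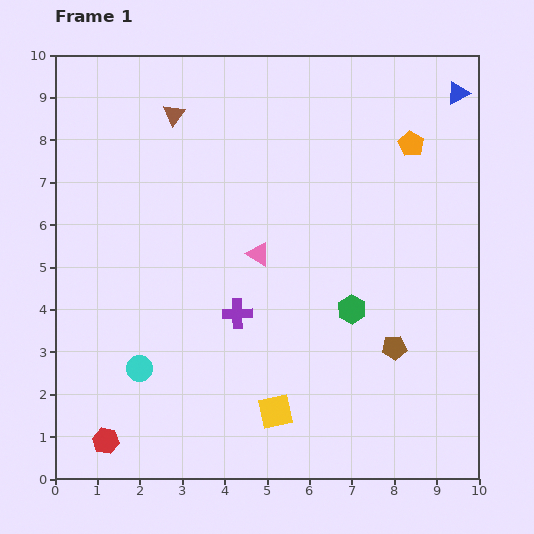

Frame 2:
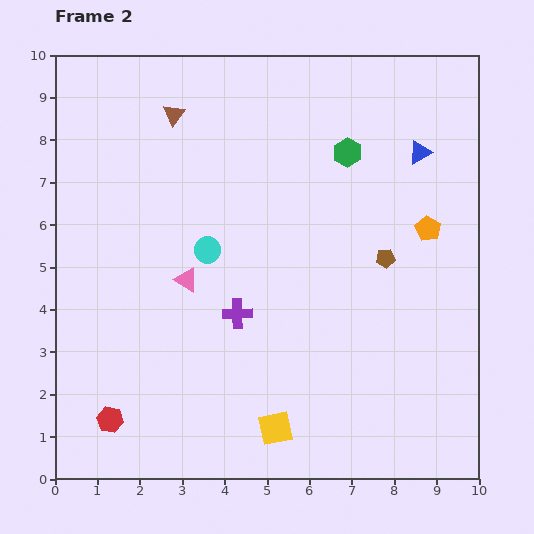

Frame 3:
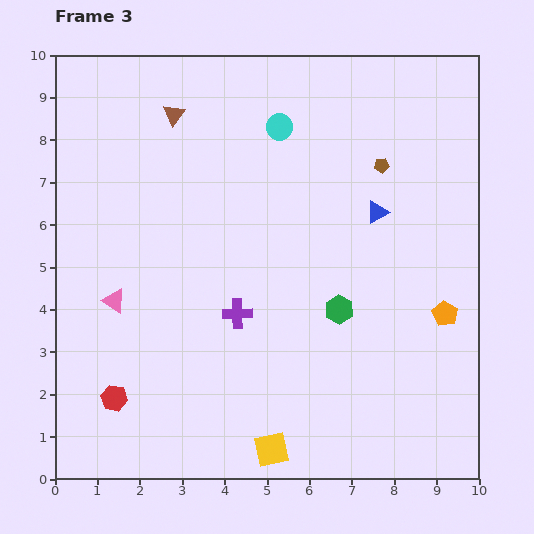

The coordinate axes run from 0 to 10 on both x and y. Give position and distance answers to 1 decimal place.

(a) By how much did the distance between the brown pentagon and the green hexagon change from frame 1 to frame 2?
+1.4

Distance in frame 1: 1.3. Distance in frame 2: 2.7.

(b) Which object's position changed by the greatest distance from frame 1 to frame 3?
the cyan circle

(moved 6.6; next 4.3)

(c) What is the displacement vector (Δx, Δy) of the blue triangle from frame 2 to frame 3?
(-1.0, -1.4)

The blue triangle was at (8.6, 7.7) in frame 2 and (7.6, 6.3) in frame 3.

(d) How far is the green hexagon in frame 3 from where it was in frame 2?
3.7

The green hexagon moved from (6.9, 7.7) to (6.7, 4.0), a distance of √(0.2² + 3.7²) ≈ 3.7.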